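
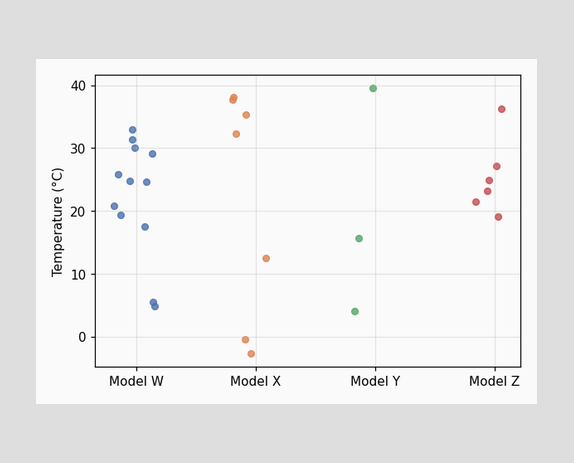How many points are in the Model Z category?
6

Counting the markers in the Model Z column gives 6.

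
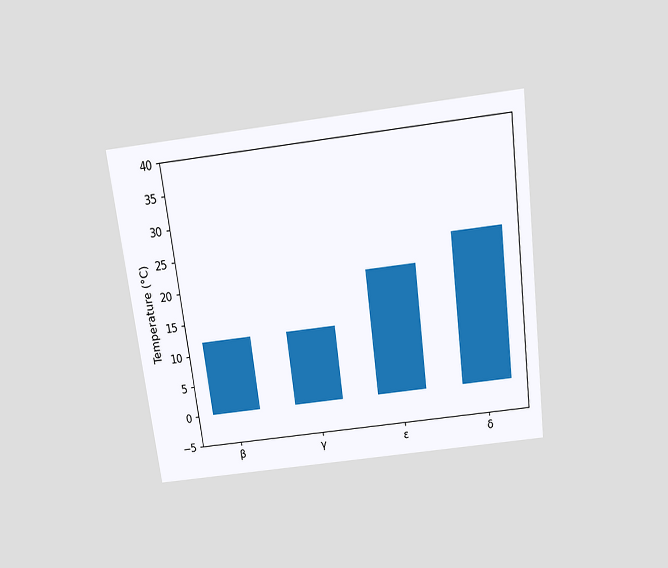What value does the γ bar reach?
The chart is tilted about 7° counter-clockwise and viewed slightly from above. Reading along the chart's y-axis, the γ bar reaches 12°C.

12°C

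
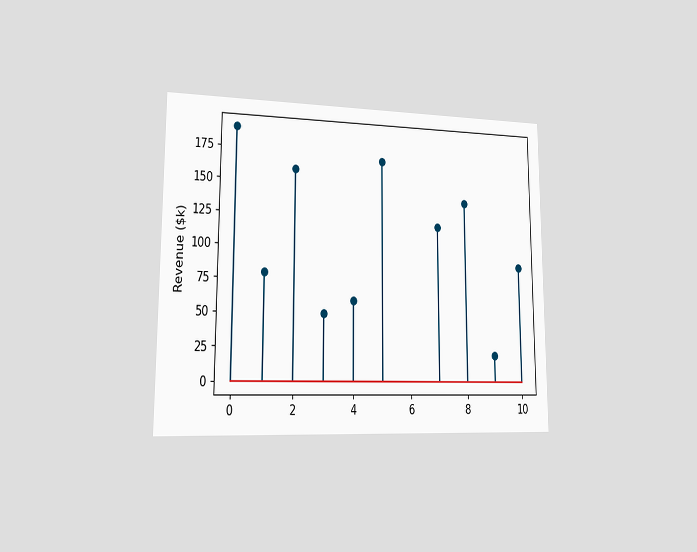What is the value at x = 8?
$140k

The chart is viewed slightly from the left. The stem at x=8 reaches $140k.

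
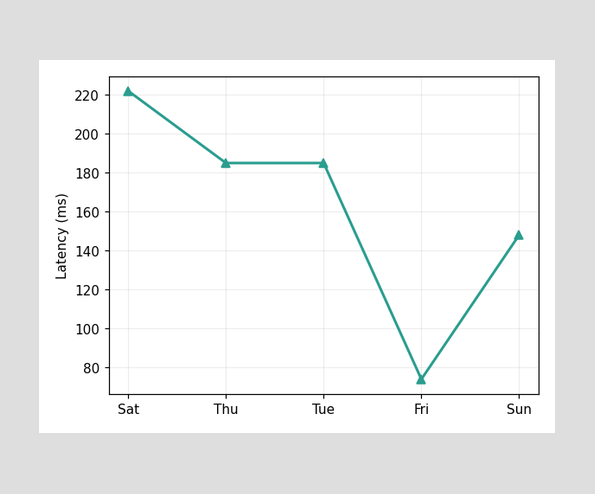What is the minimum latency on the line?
74ms

The lowest point is at Fri, and reading across to the y-axis gives 74ms.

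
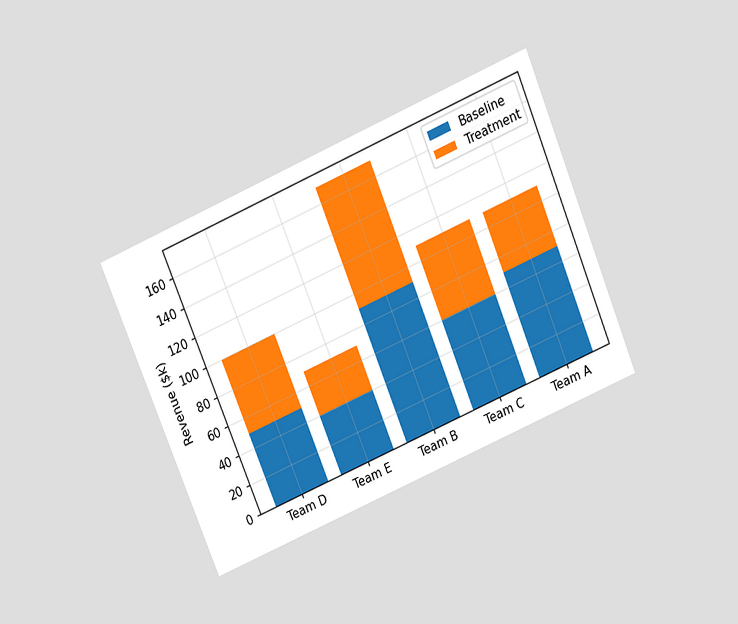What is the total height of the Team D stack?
The chart is tilted about 23° counter-clockwise and viewed slightly from above. The Team D stack's top reaches $100k on the y-axis.

$100k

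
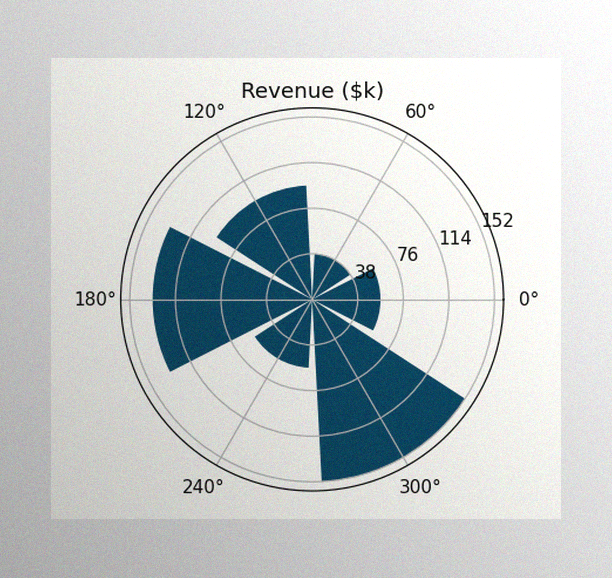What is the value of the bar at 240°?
$57k

The image has some photo noise and uneven lighting. The bar at 240° reaches $57k on the radial axis.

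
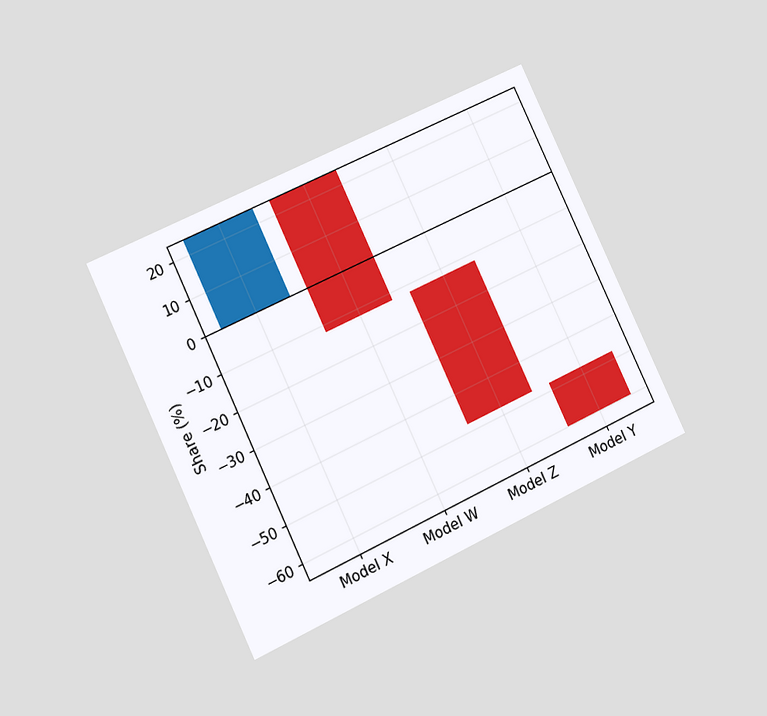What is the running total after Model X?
The chart is tilted about 25° counter-clockwise and viewed at a slight angle. After Model X the running total reaches 24%.

24%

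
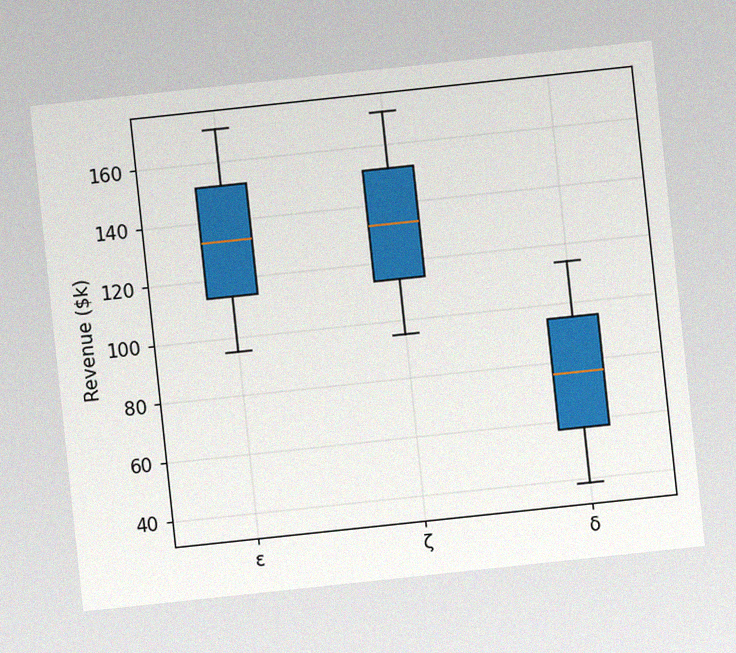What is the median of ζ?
$133k

The chart is tilted about 6° counter-clockwise, with some photo noise. The median line in the ζ box sits at $133k.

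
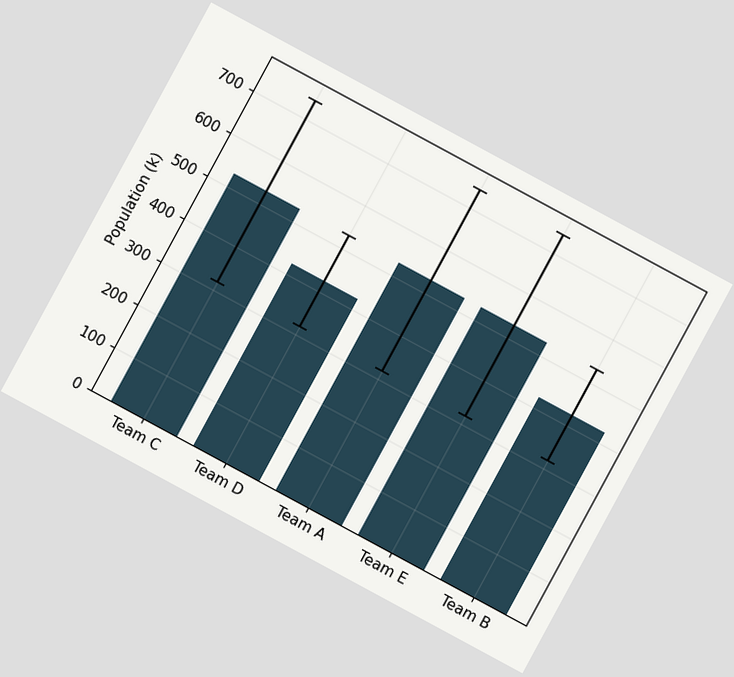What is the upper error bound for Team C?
The chart is tilted about 28° clockwise. The Team C bar's upper whisker reaches 742k.

742k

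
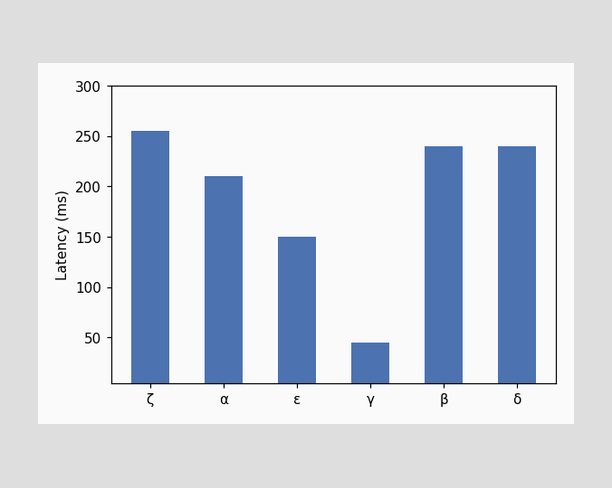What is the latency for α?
210ms

Reading along the chart's y-axis, the α bar reaches 210ms.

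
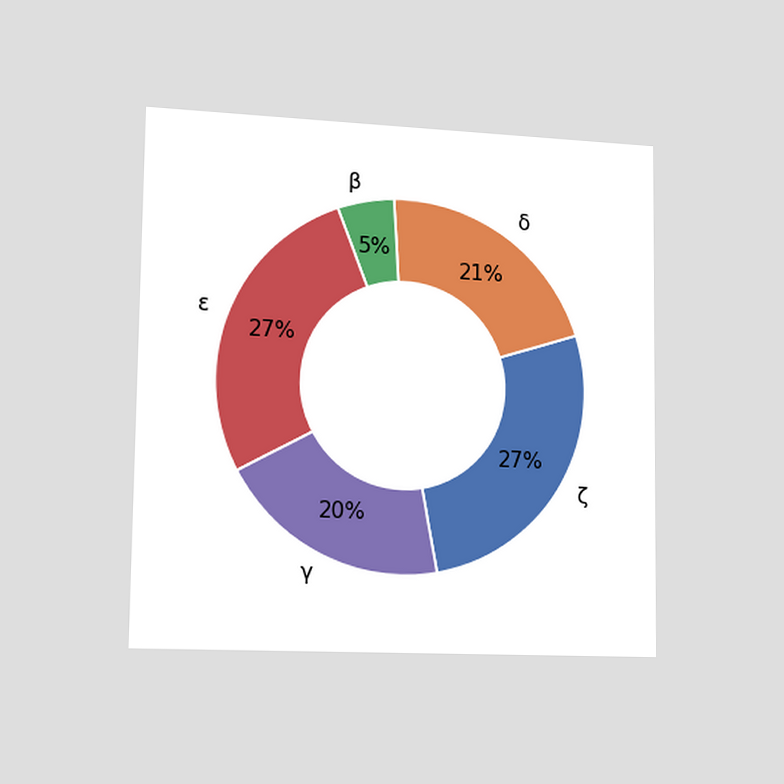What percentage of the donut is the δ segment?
The chart is viewed slightly from the left. The δ segment takes up 21% of the ring.

21%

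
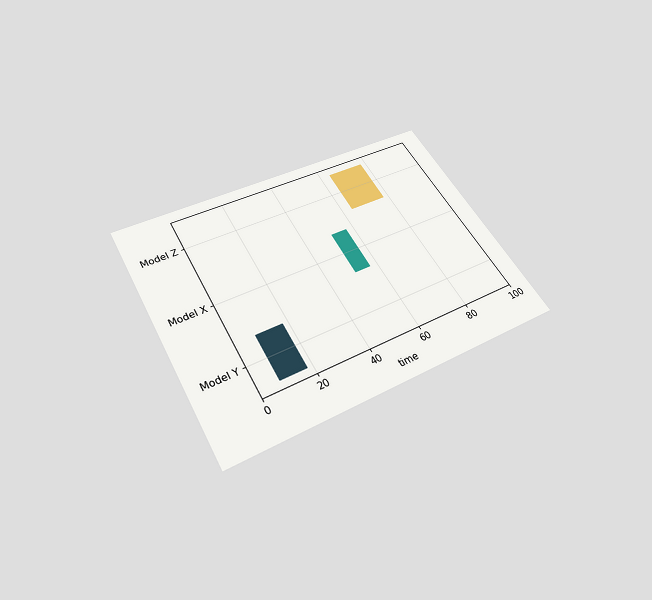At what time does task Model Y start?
8

The chart is tilted about 30° counter-clockwise and viewed slightly from below. The Model Y bar begins at t=8.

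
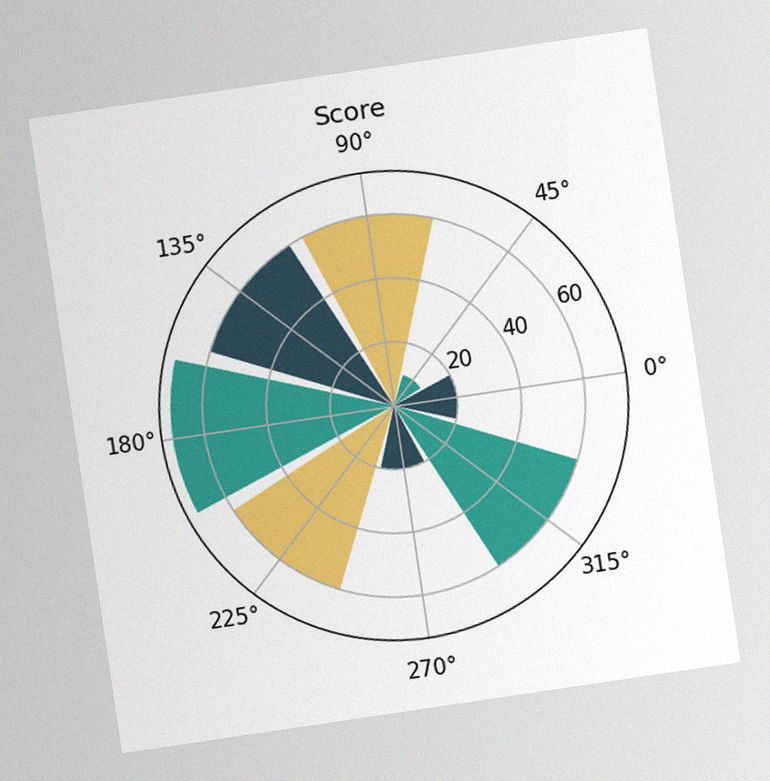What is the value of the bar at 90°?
60

The chart is tilted about 8° counter-clockwise, with some photo noise. The bar at 90° reaches 60 on the radial axis.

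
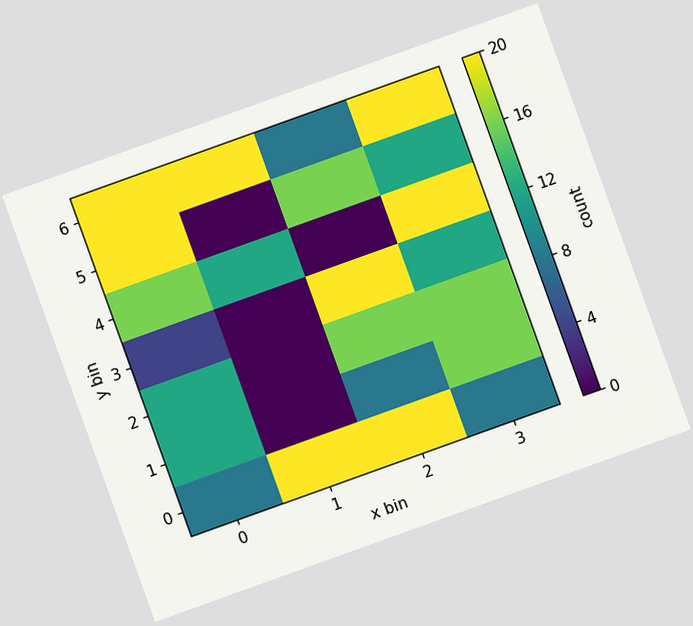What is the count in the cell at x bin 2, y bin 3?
20

The chart is tilted about 20° counter-clockwise. Matching the cell (2, 3) against the colorbar gives 20.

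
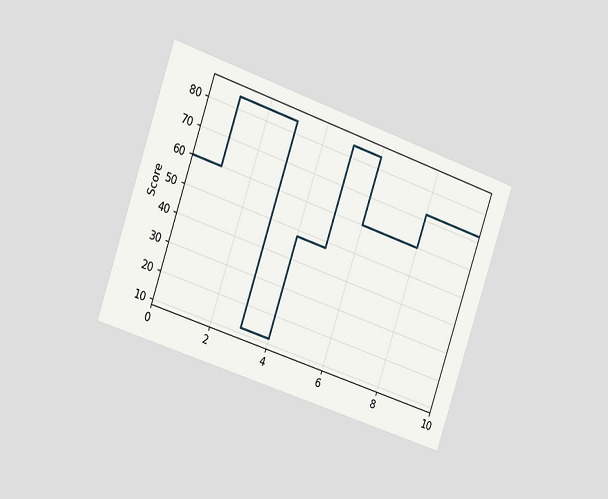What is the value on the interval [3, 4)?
The chart is tilted about 19° clockwise and viewed slightly from the left. On [3, 4) the step sits at 12.

12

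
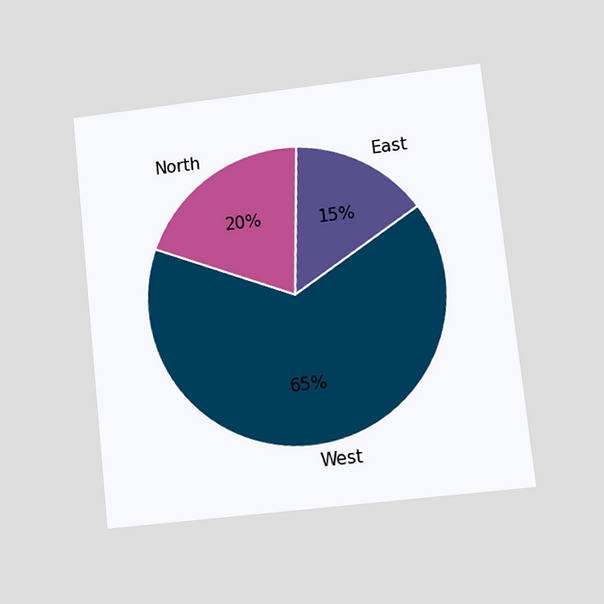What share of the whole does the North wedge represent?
The chart is tilted about 6° counter-clockwise and viewed at a slight angle. The North slice takes up 20% of the pie.

20%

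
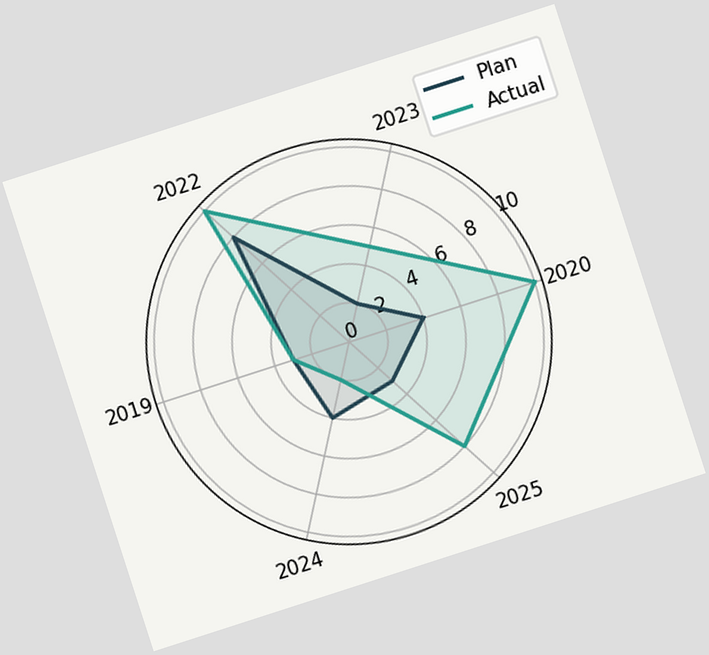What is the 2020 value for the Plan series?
The chart is tilted about 18° counter-clockwise. On the 2020 axis, Plan reaches 4.

4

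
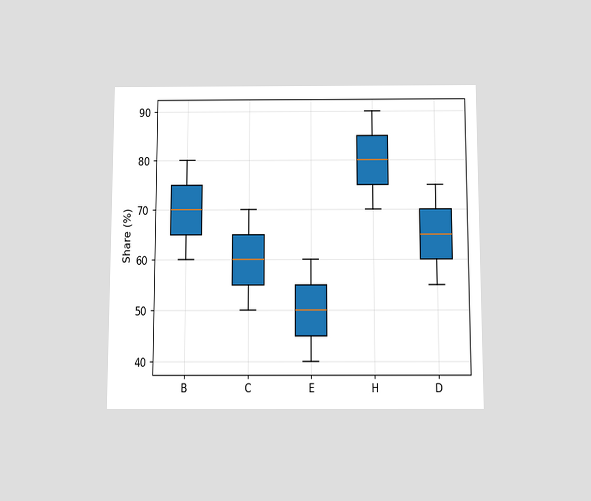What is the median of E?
The chart is viewed slightly from below. The median line in the E box sits at 50%.

50%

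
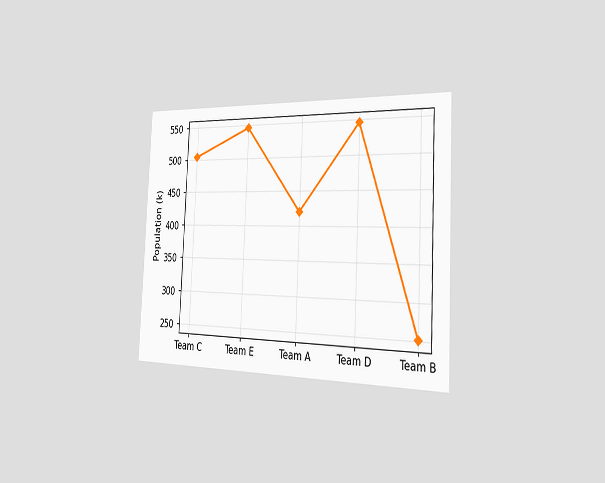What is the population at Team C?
504k

The chart is tilted about 3° clockwise and viewed slightly from the right. At Team C, the line is at 504k.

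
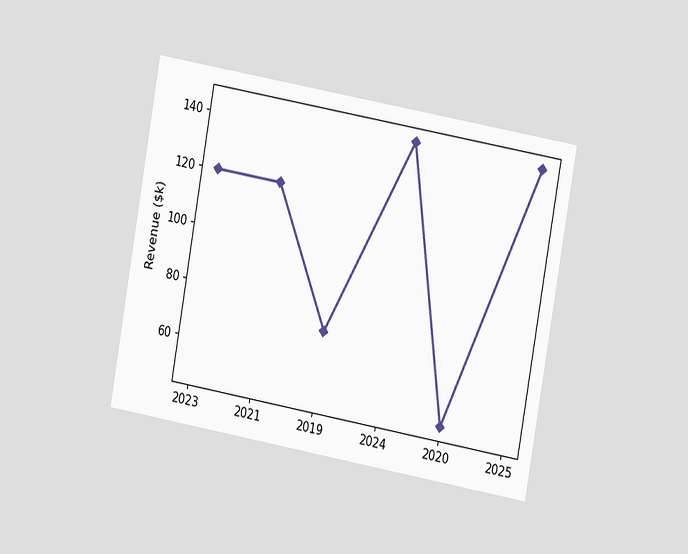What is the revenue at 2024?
The chart is tilted about 10° clockwise and viewed at a slight angle. At 2024, the line is at $144k.

$144k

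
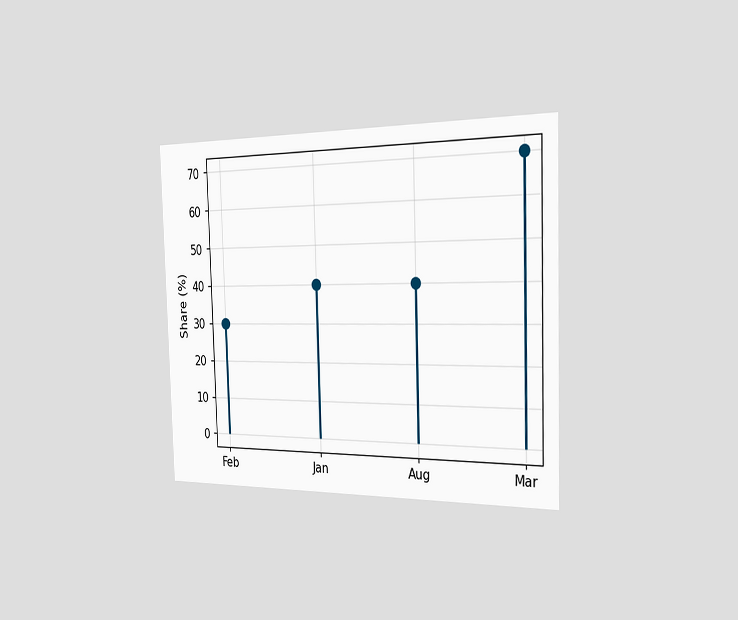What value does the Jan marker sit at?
40%

The chart is viewed slightly from the right. The Jan marker sits at 40%.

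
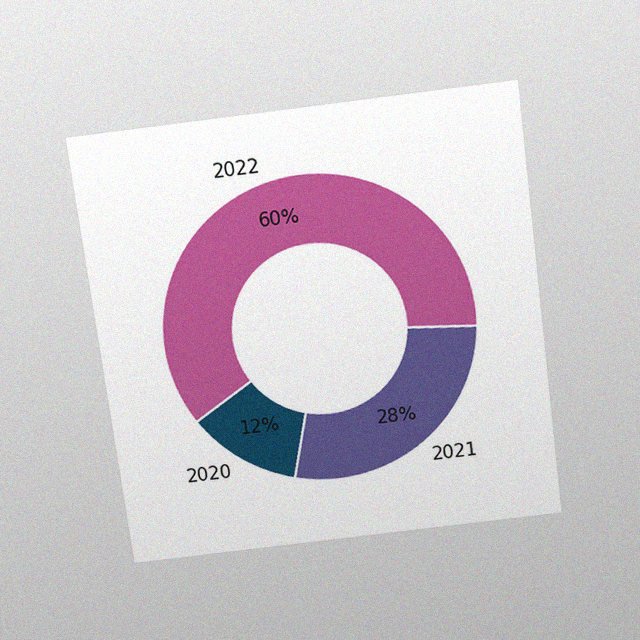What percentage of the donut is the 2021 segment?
28%

The chart is tilted about 7° counter-clockwise and viewed slightly from above, with some photo noise. The 2021 segment takes up 28% of the ring.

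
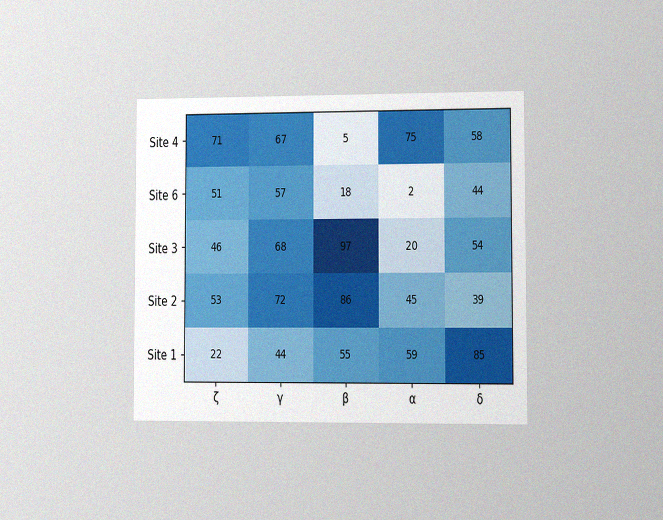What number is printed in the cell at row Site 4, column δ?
58

The chart is viewed slightly from the right, with some photo noise. The (Site 4, δ) cell reads 58.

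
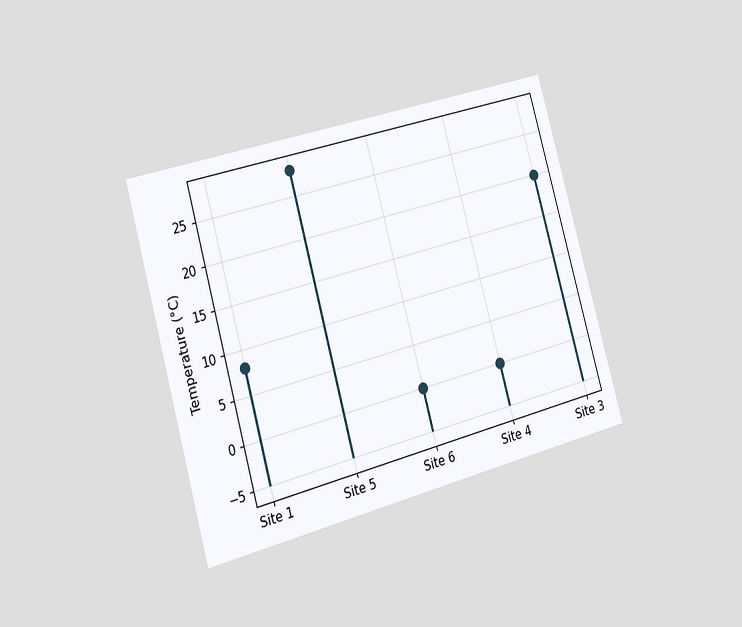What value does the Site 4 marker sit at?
The chart is tilted about 15° counter-clockwise and viewed slightly from the left. The Site 4 marker sits at 0°C.

0°C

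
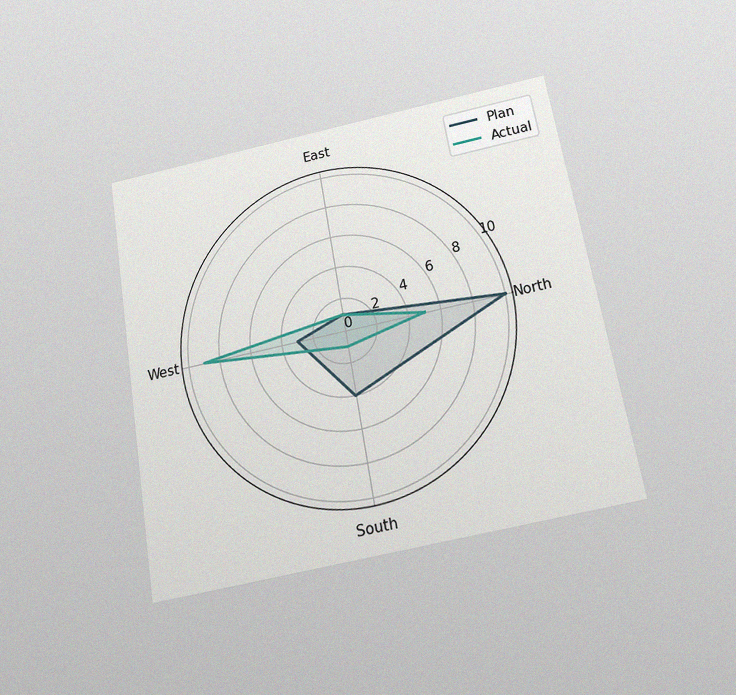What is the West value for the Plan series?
3

The chart is tilted about 10° counter-clockwise and viewed slightly from below, with some photo noise. On the West axis, Plan reaches 3.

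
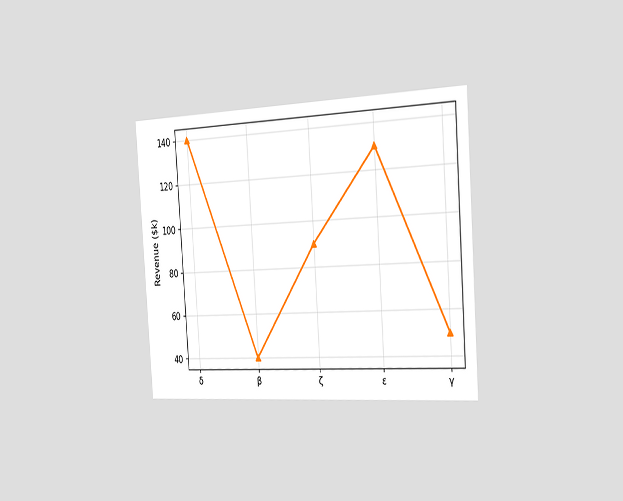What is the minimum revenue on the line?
The chart is tilted about 4° counter-clockwise and viewed slightly from the right. The lowest point is at β, and reading across to the y-axis gives $40k.

$40k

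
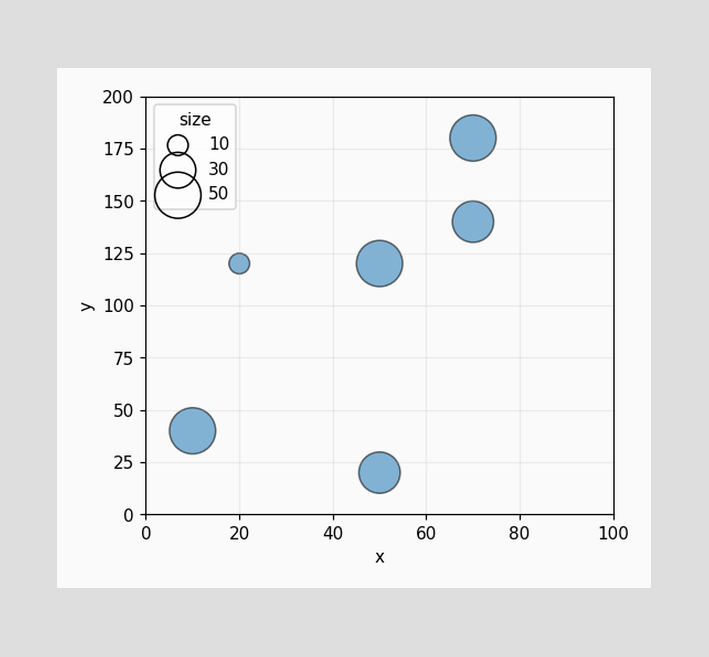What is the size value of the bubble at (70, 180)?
50

Matching the bubble at (70, 180) against the size legend gives 50.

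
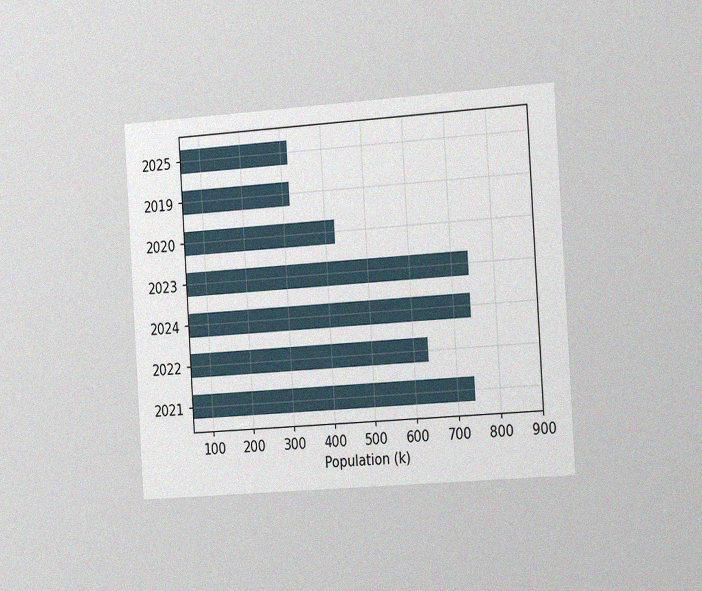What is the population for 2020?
424k

The chart is tilted about 4° counter-clockwise and viewed slightly from the right, with some photo noise. Reading along the chart's x-axis, the 2020 bar reaches 424k.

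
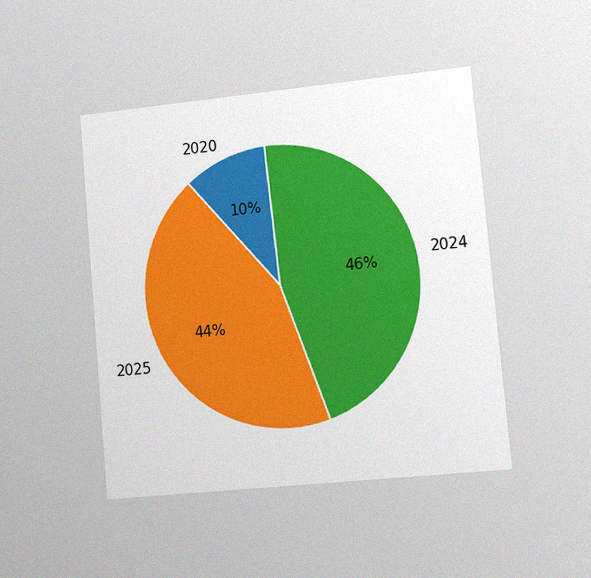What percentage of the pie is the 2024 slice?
46%

The chart is tilted about 5° counter-clockwise and viewed slightly from the right, with some photo noise. The 2024 slice takes up 46% of the pie.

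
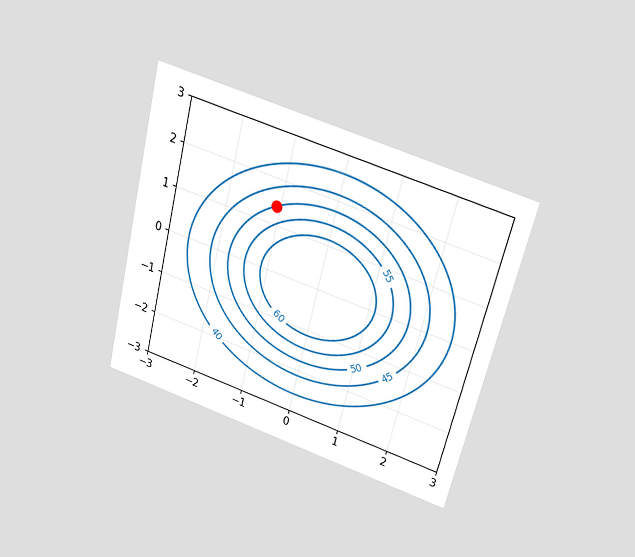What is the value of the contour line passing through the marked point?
50

The chart is tilted about 14° clockwise and viewed slightly from above. The marked point sits on the contour labelled 50.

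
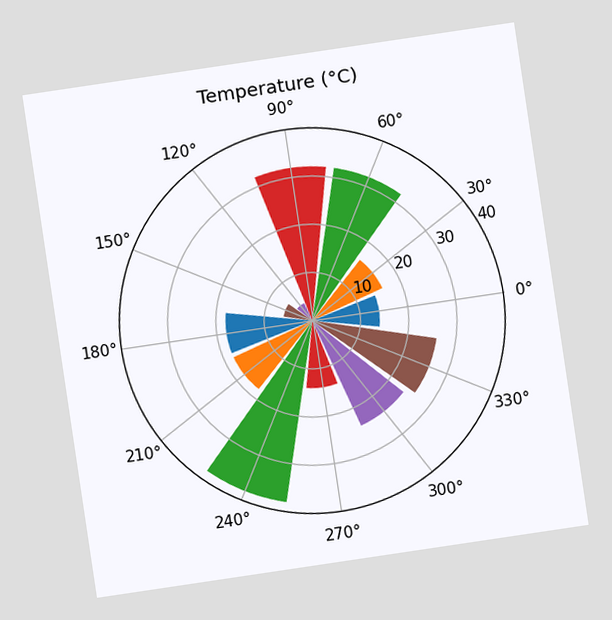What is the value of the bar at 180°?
The chart is tilted about 8° counter-clockwise. The bar at 180° reaches 18°C on the radial axis.

18°C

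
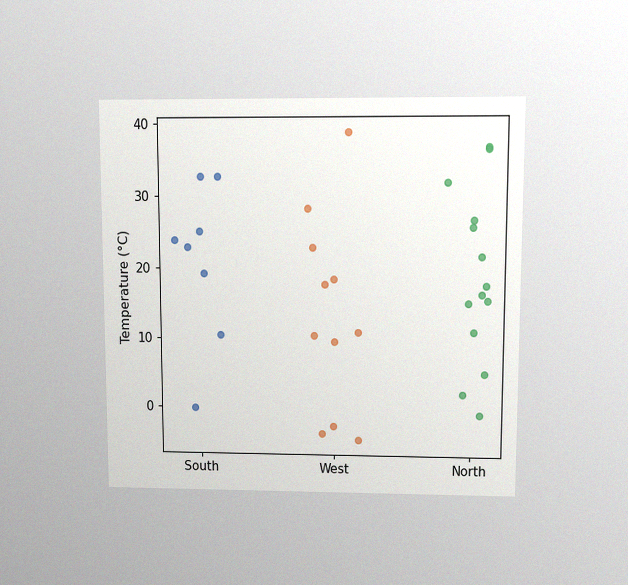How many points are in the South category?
The chart is viewed at a slight angle, with some photo noise. Counting the markers in the South column gives 8.

8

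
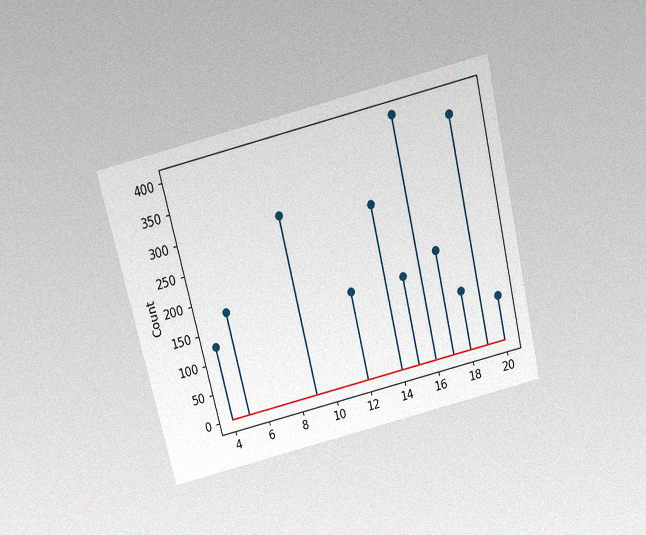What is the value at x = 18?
100

The chart is tilted about 14° counter-clockwise and viewed slightly from above, with some photo noise. The stem at x=18 reaches 100.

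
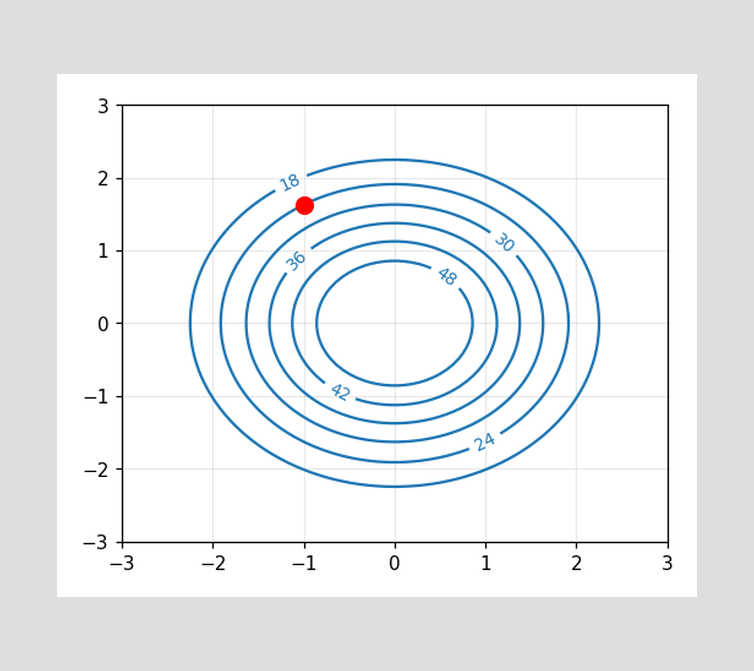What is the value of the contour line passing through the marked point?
The marked point sits on the contour labelled 24.

24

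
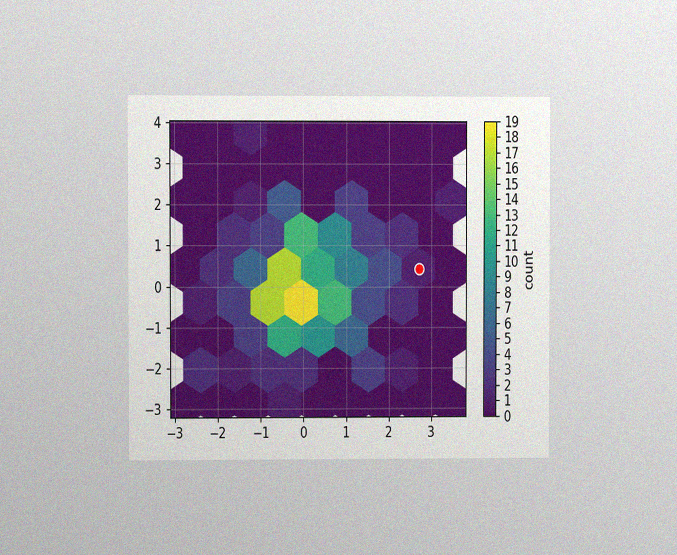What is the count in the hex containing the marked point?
1

The chart is viewed at a slight angle, with some photo noise. The marked hex reads 1 on the colorbar.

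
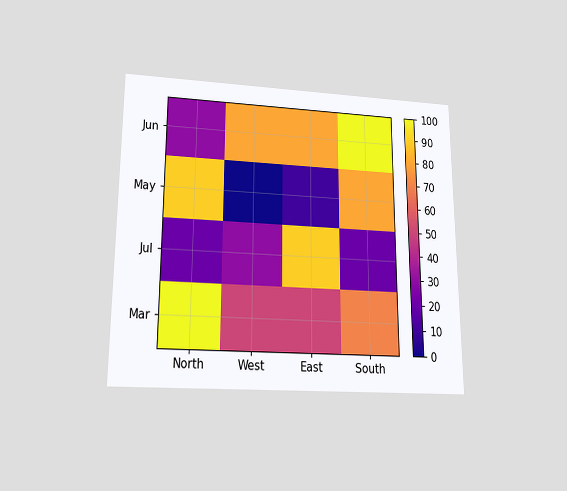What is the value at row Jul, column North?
The chart is viewed slightly from below. Matching cell (Jul, North) against the colorbar gives 20.

20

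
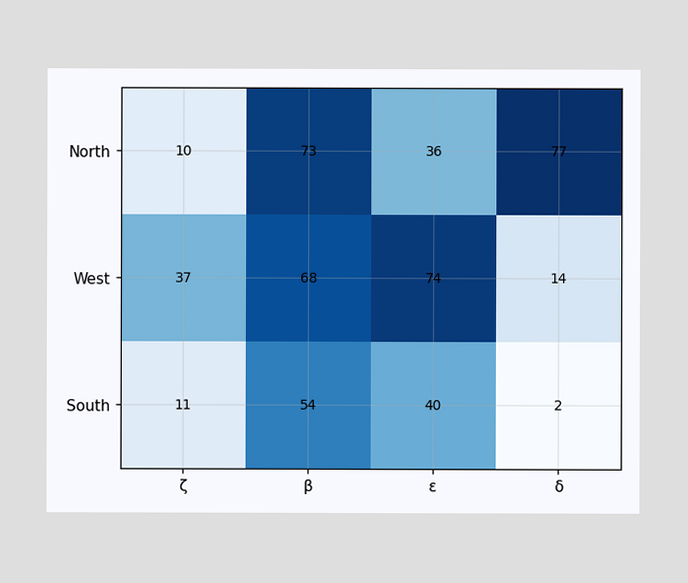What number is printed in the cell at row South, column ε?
40

The (South, ε) cell reads 40.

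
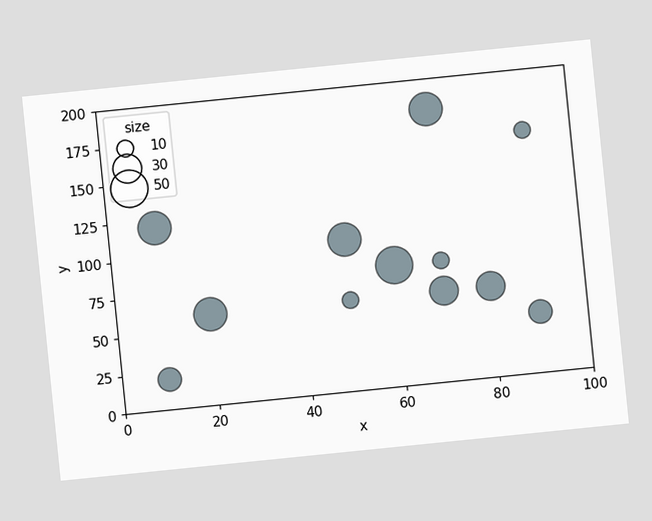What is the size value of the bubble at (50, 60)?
10

The chart is tilted about 6° counter-clockwise. Matching the bubble at (50, 60) against the size legend gives 10.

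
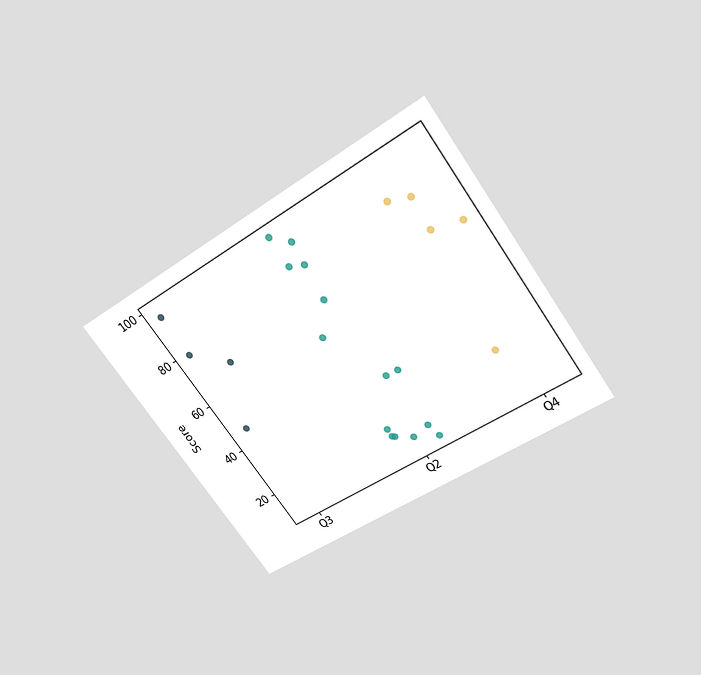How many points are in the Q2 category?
The chart is tilted about 35° counter-clockwise and viewed slightly from above. Counting the markers in the Q2 column gives 14.

14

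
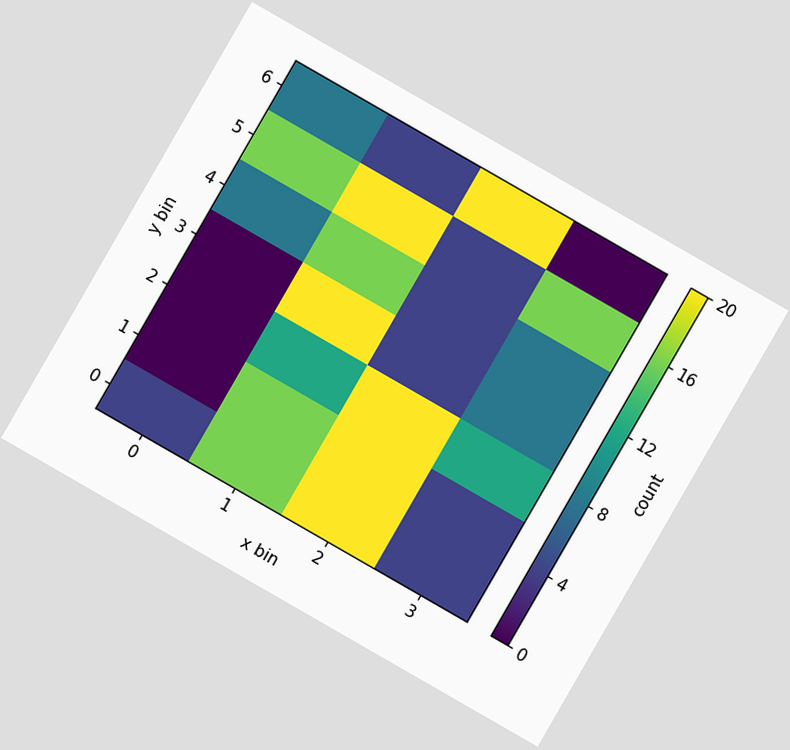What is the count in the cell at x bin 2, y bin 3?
The chart is tilted about 30° clockwise. Matching the cell (2, 3) against the colorbar gives 4.

4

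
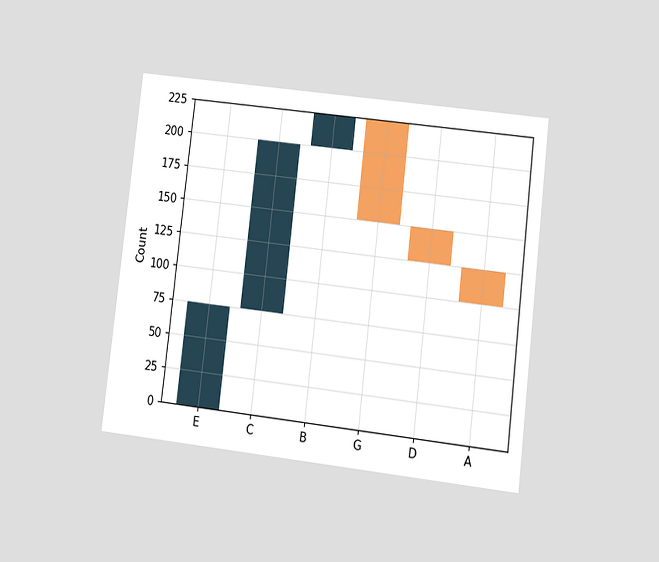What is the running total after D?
125

The chart is tilted about 7° clockwise and viewed at a slight angle. After D the running total reaches 125.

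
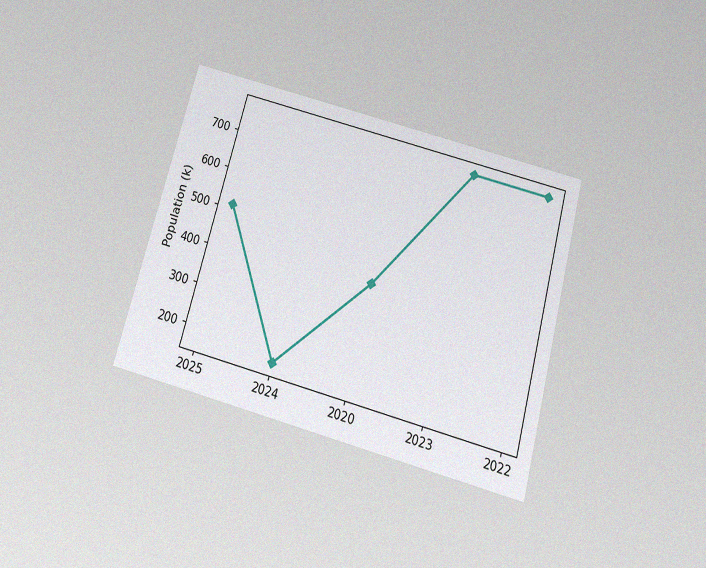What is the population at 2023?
The chart is tilted about 15° clockwise and viewed slightly from below, with some photo noise. At 2023, the line is at 765k.

765k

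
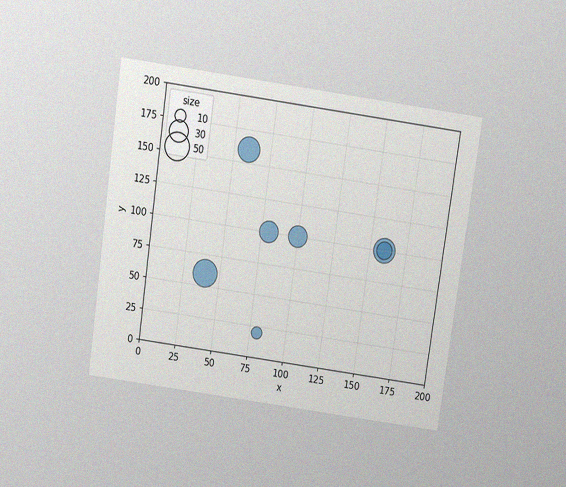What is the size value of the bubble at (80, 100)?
The chart is tilted about 8° clockwise and viewed slightly from above, with some photo noise. Matching the bubble at (80, 100) against the size legend gives 30.

30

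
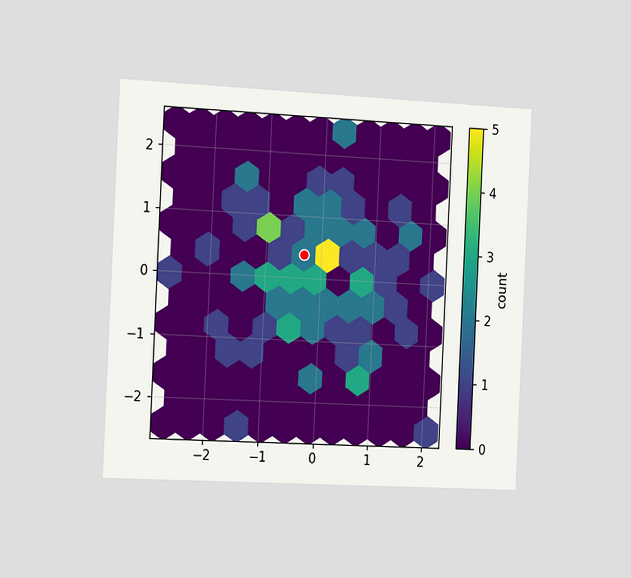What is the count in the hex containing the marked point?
The chart is tilted about 3° clockwise and viewed slightly from the left. The marked hex reads 2 on the colorbar.

2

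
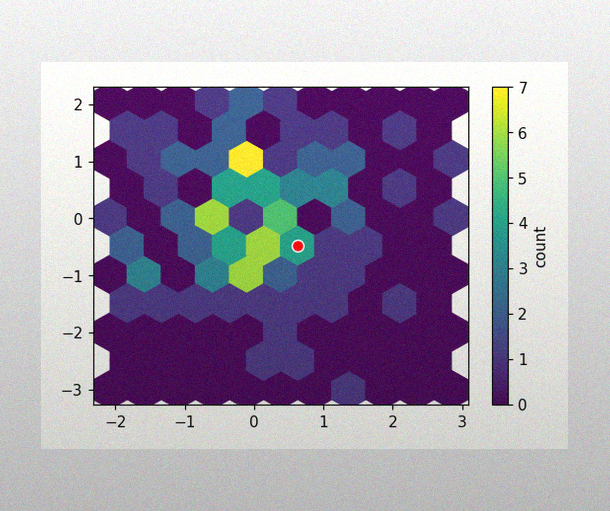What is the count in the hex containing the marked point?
4

The image has some photo noise and uneven lighting. The marked hex reads 4 on the colorbar.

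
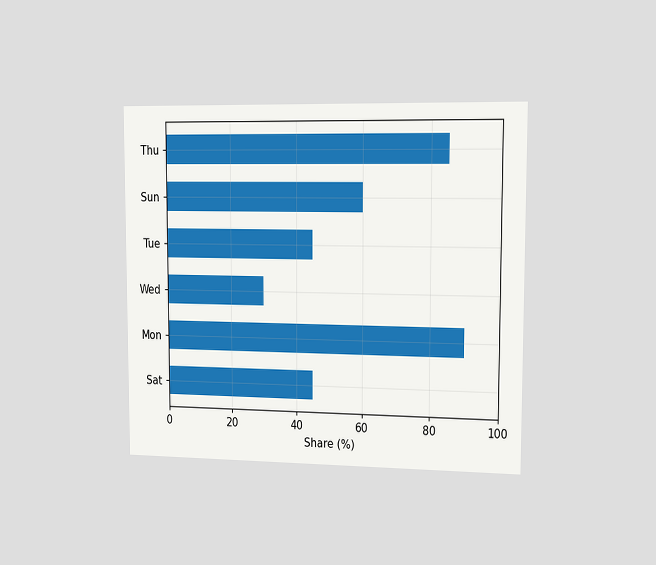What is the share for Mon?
The chart is viewed slightly from the right. Reading along the chart's x-axis, the Mon bar reaches 90%.

90%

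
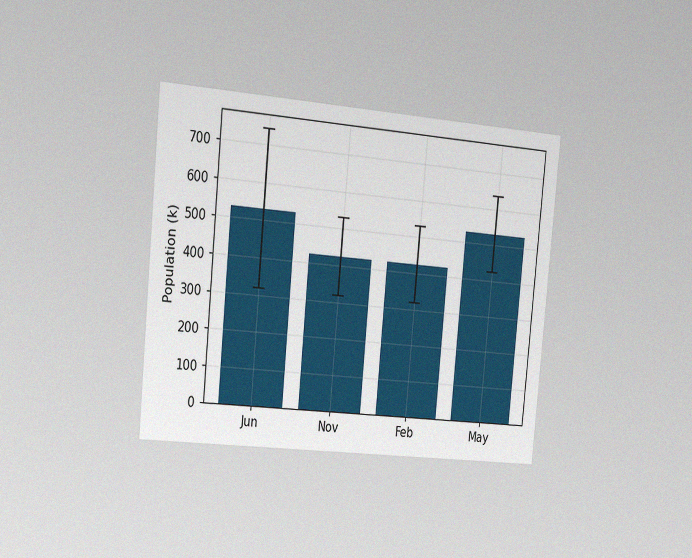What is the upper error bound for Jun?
The chart is tilted about 5° clockwise and viewed slightly from the left, with some photo noise. The Jun bar's upper whisker reaches 742k.

742k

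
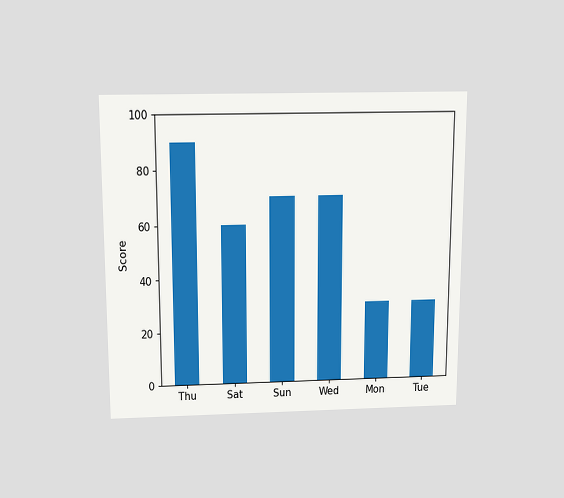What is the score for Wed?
70

The chart is viewed slightly from above. Reading along the chart's y-axis, the Wed bar reaches 70.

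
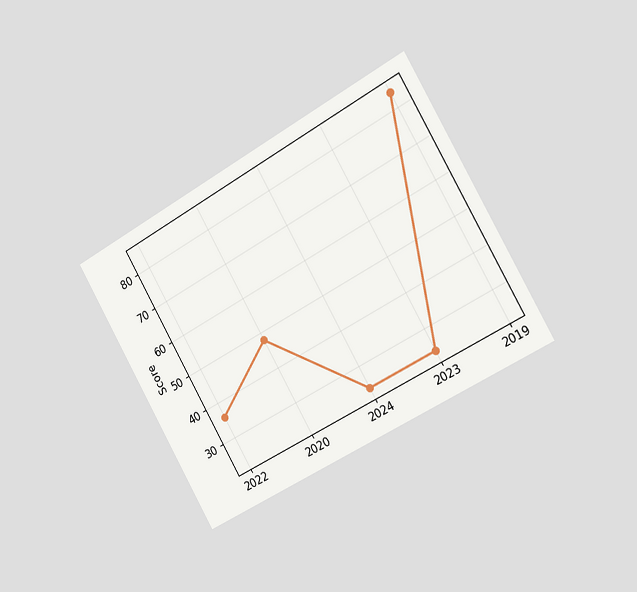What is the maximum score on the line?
The chart is tilted about 29° counter-clockwise and viewed slightly from the right. The highest point is at 2019, and reading across to the y-axis gives 84.

84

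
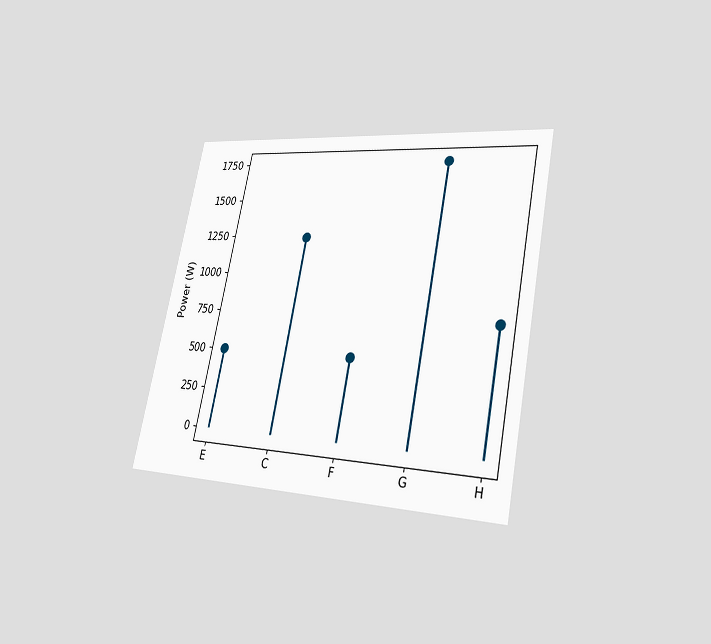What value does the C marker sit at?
The chart is tilted about 12° clockwise and viewed at a slight angle. The C marker sits at 1250W.

1250W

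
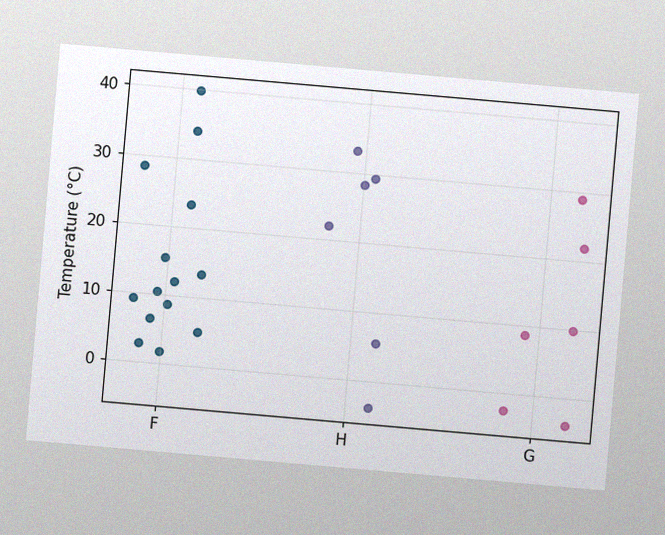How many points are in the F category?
14

The chart is tilted about 5° clockwise, with some photo noise. Counting the markers in the F column gives 14.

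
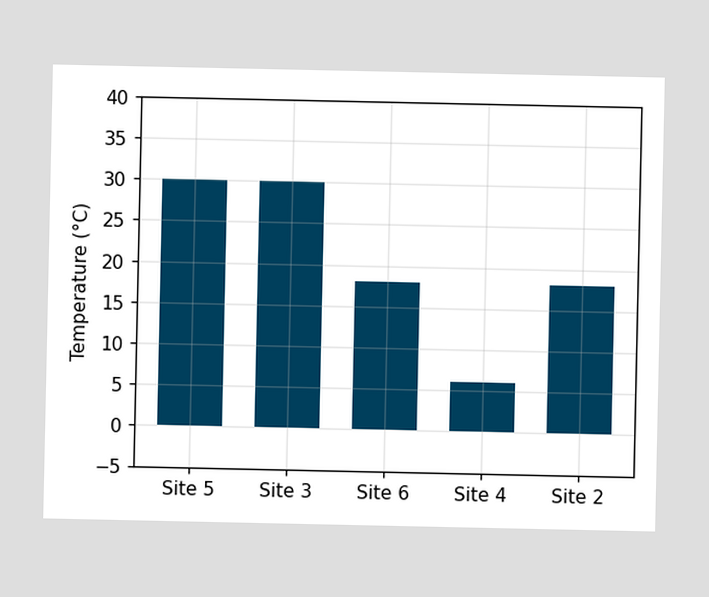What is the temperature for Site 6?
Reading along the chart's y-axis, the Site 6 bar reaches 18°C.

18°C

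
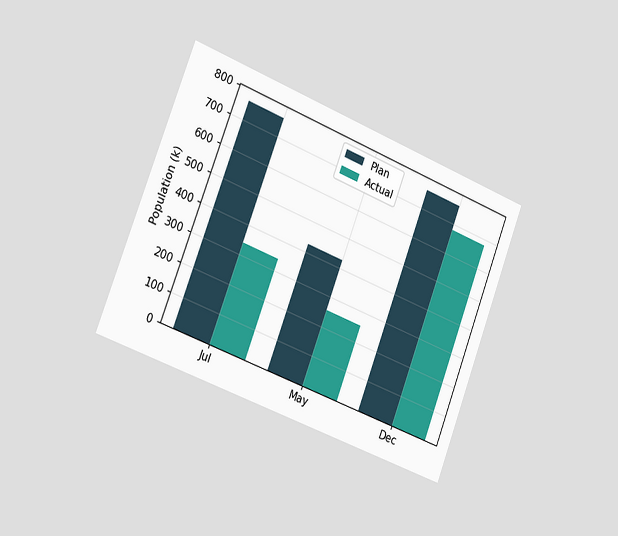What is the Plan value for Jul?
The chart is tilted about 21° clockwise and viewed slightly from the left. The Plan bar at Jul reaches 765k on the y-axis.

765k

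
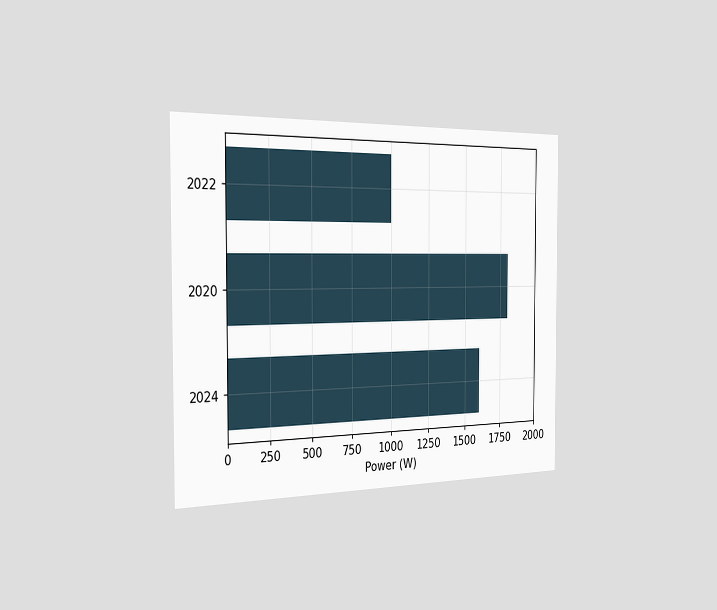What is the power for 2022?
1000W

The chart is viewed slightly from the left. Reading along the chart's x-axis, the 2022 bar reaches 1000W.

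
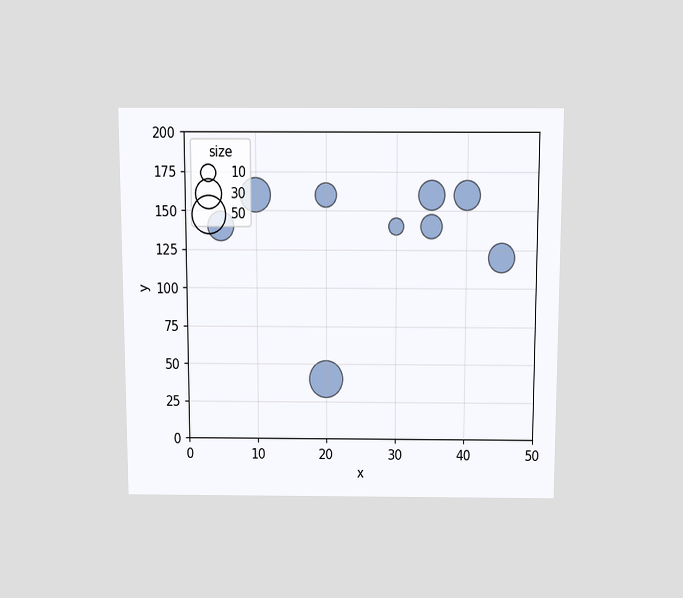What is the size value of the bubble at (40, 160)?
30

The chart is viewed slightly from above. Matching the bubble at (40, 160) against the size legend gives 30.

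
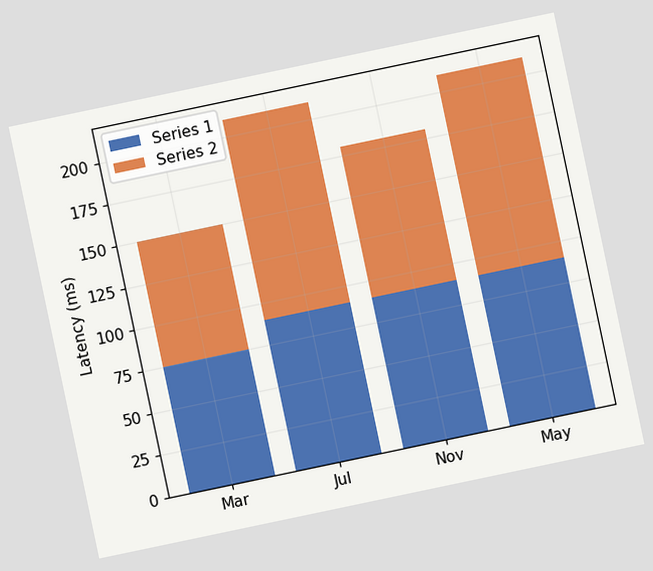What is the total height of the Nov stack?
The chart is tilted about 12° counter-clockwise. The Nov stack's top reaches 180ms on the y-axis.

180ms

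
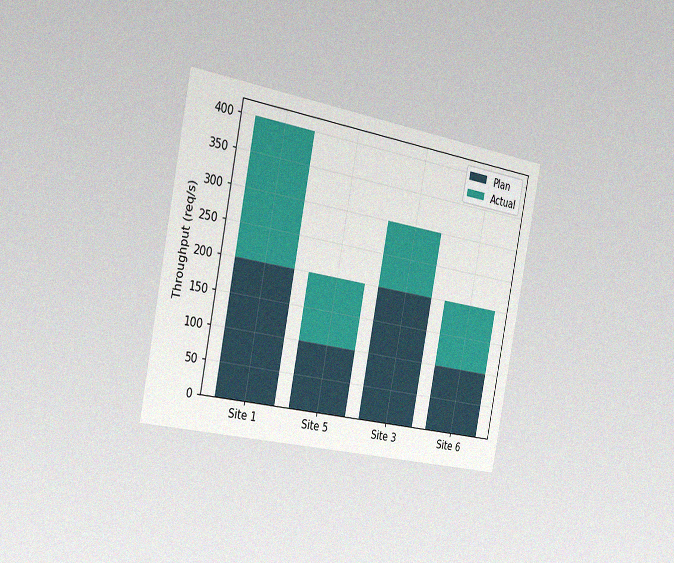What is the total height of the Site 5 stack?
The chart is tilted about 11° clockwise and viewed slightly from the left, with some photo noise. The Site 5 stack's top reaches 200req/s on the y-axis.

200req/s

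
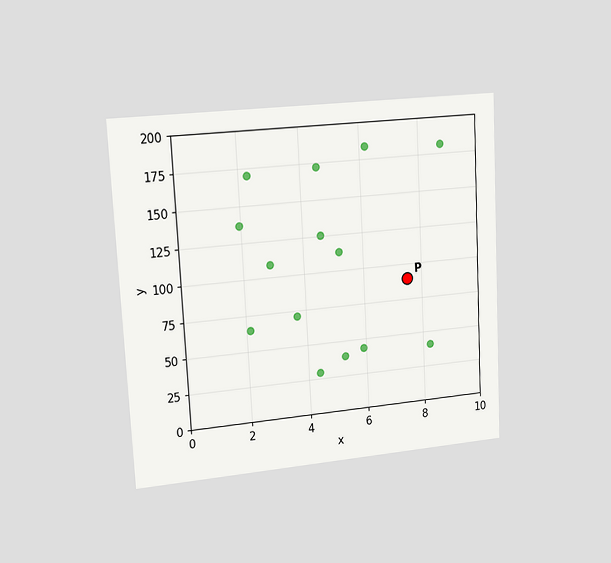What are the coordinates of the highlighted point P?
(7.5, 90)

The chart is tilted about 3° counter-clockwise and viewed slightly from the left. Following the gridlines from P to each axis, P sits at (7.5, 90).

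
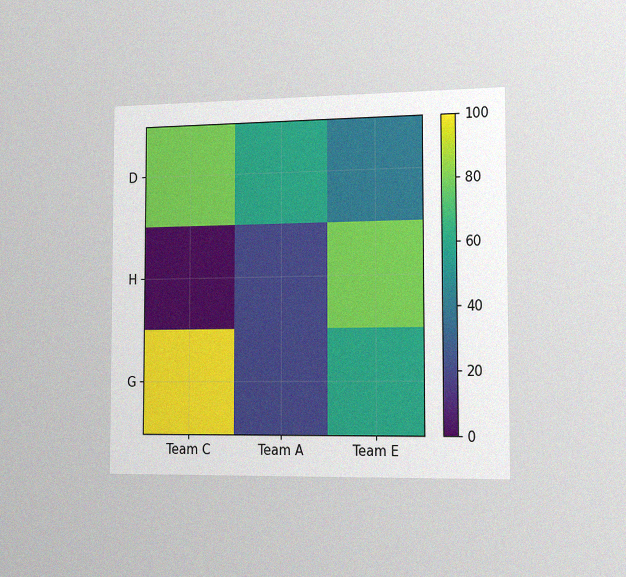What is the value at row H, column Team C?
The chart is viewed slightly from the right, with some photo noise. Matching cell (H, Team C) against the colorbar gives 0.

0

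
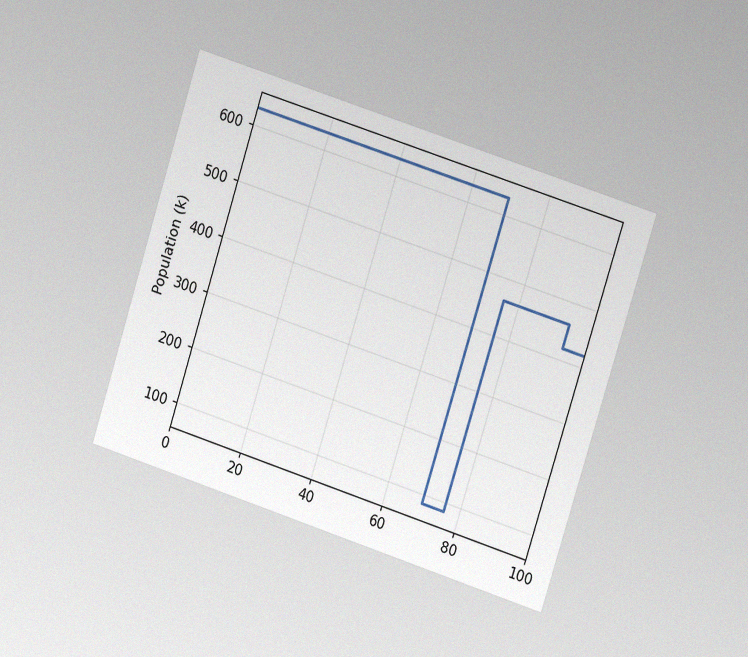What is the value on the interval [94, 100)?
420k

The chart is tilted about 18° clockwise and viewed slightly from the right, with some photo noise. On [94, 100) the step sits at 420k.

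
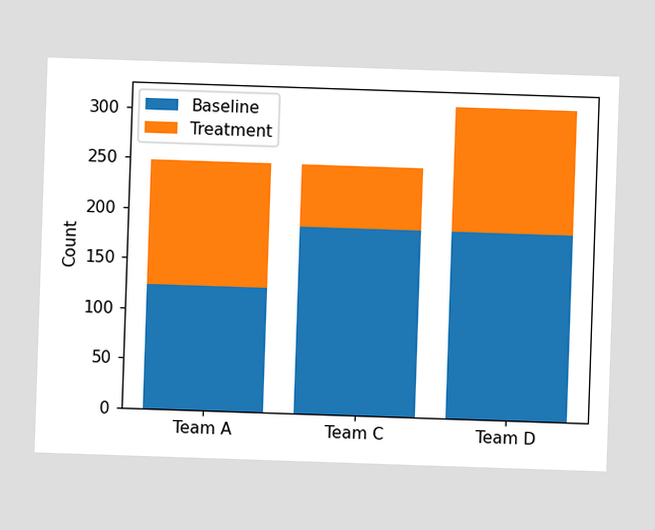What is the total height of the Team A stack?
The Team A stack's top reaches 248 on the y-axis.

248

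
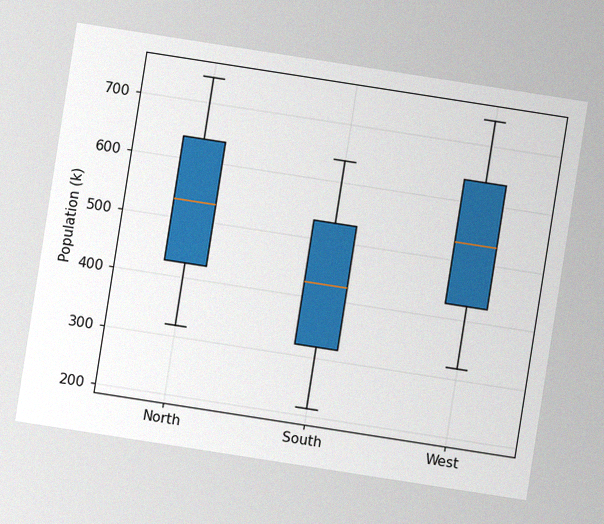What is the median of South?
The chart is tilted about 9° clockwise, with some photo noise. The median line in the South box sits at 424k.

424k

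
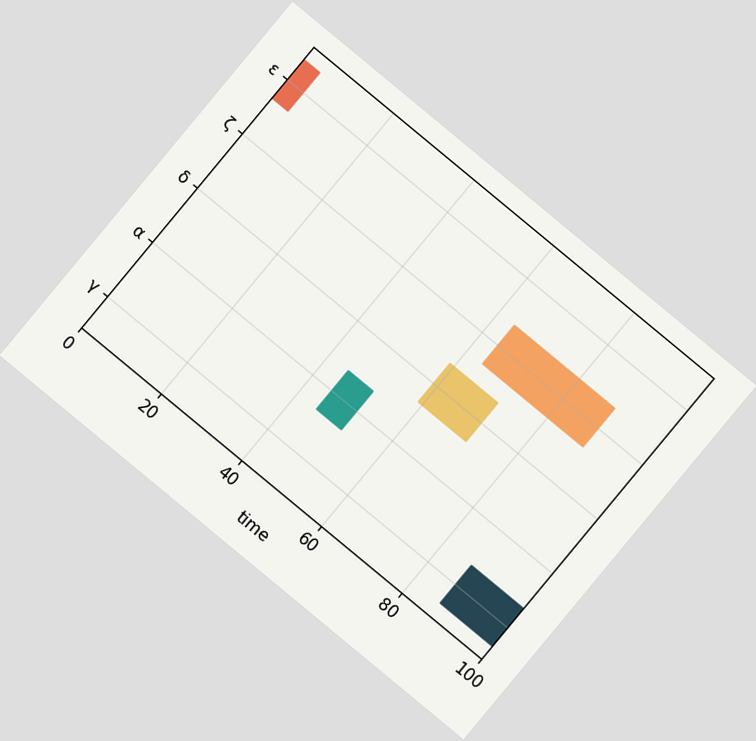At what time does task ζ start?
The chart is tilted about 40° clockwise. The ζ bar begins at t=64.

64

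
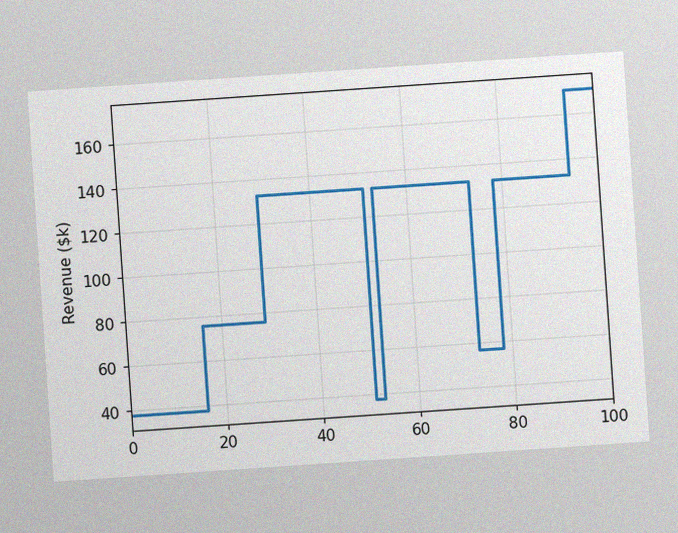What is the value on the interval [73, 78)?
$57k

The chart is tilted about 4° counter-clockwise, with some photo noise. On [73, 78) the step sits at $57k.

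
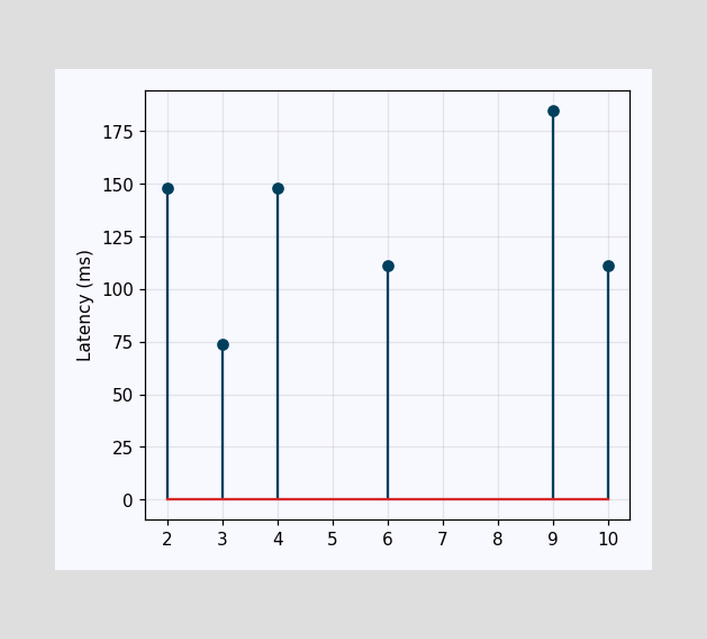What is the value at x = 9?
185ms

The stem at x=9 reaches 185ms.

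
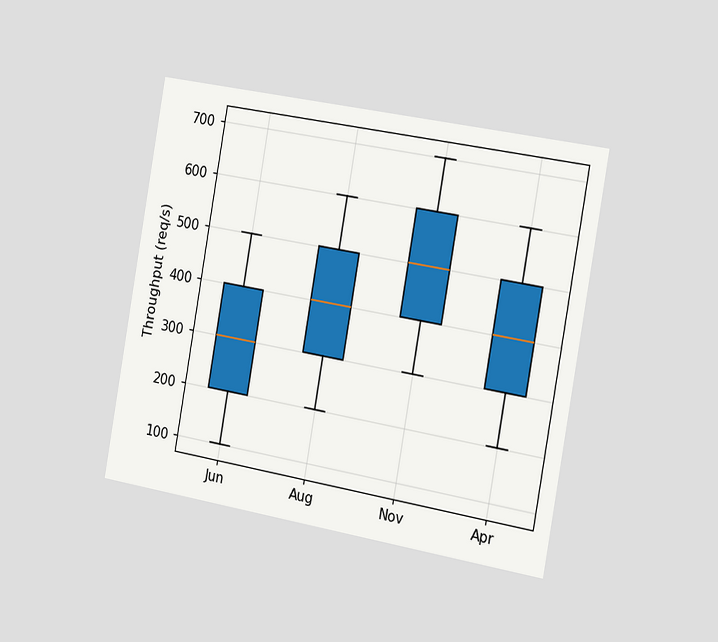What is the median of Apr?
400req/s

The chart is tilted about 10° clockwise and viewed slightly from the right. The median line in the Apr box sits at 400req/s.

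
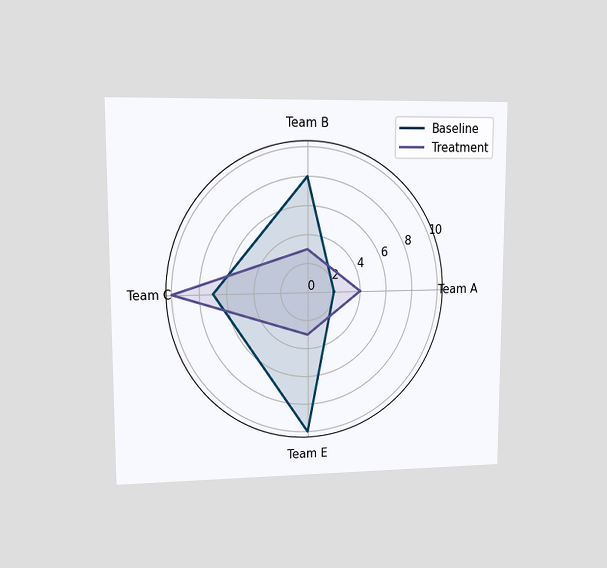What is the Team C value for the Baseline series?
7

The chart is viewed at a slight angle. On the Team C axis, Baseline reaches 7.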